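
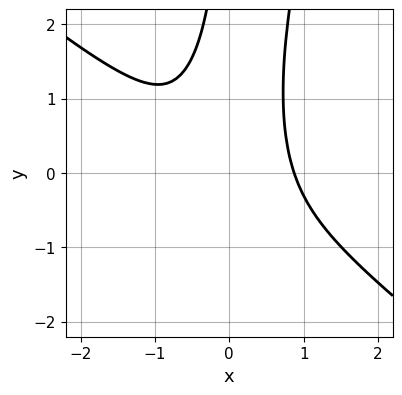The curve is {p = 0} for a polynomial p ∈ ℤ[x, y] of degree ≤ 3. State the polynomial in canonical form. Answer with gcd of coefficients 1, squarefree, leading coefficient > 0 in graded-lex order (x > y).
3*x^3 + 3*x^2*y - x*y^2 - 2

deg p = 3. No degree-2 curve has this shape.
From the axis intercepts and sections: it misses every integer gridline on the y-axis.
Matching integer coefficients to the picture gives p.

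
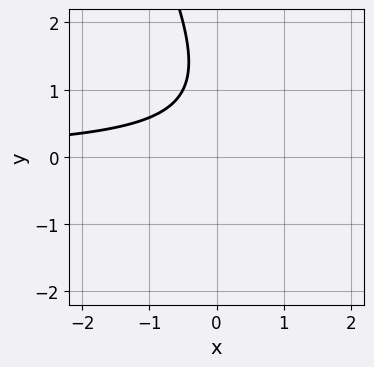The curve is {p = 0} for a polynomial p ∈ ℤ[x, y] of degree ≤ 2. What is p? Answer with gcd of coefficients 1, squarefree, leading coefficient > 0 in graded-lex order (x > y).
2*x*y + y^2 - 2*y + 2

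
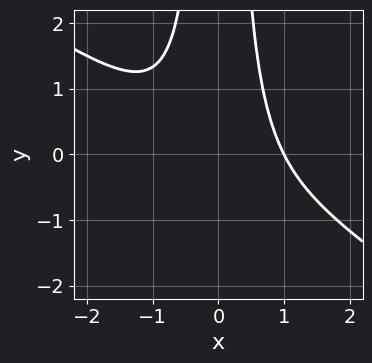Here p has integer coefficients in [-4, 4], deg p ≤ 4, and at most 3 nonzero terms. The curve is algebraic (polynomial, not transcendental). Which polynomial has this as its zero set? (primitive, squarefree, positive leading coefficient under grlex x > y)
(a) deg p = 3.
(b) Reading off the gridlines: one x-axis crossing is at x = 1; it misses every integer gridline on the y-axis.
(c) Together with the visible shape, these determine p as stated.

2*x^3 + 3*x^2*y - 2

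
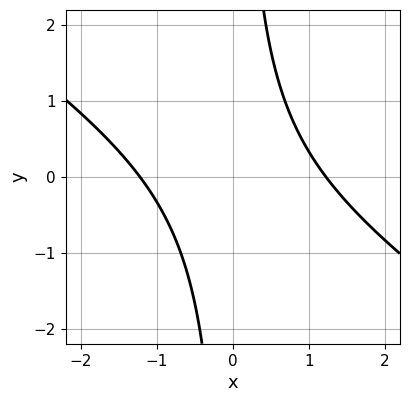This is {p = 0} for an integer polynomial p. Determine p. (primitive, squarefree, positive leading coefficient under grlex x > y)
First, the degree is 2 — the shape is more complex than any degree-1 curve.
Then, against the integer gridlines: it misses every integer gridline on the y-axis.
Finally, matching integer coefficients to the picture gives p.

2*x^2 + 3*x*y - 3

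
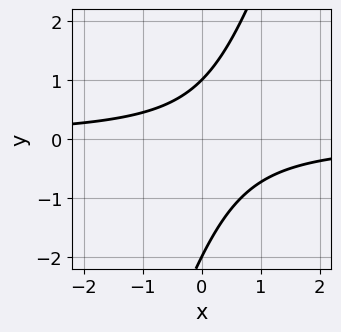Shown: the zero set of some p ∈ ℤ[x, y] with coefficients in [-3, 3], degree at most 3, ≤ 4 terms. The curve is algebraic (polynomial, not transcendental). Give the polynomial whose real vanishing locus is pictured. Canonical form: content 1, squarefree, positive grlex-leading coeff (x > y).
3*x*y - y^2 - y + 2

deg p = 2. No degree-1 curve has this shape.
From the visible intercepts: the y-axis gridline crossings are at y ∈ {-2, 1}; it misses every integer gridline on the x-axis.
Solving for integer coefficients yields p as stated.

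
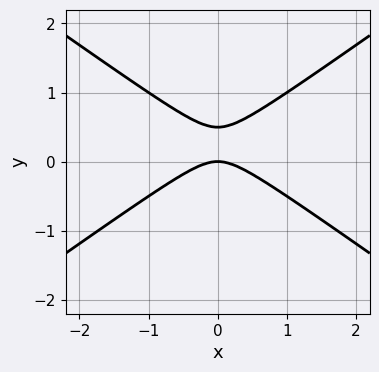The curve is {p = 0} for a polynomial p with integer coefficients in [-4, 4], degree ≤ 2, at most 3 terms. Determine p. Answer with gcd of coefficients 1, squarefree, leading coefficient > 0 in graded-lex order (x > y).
x^2 - 2*y^2 + y

(a) The degree is 2 — no degree-1 curve has this shape.
(b) Symmetries: the x ↦ −x reflection is a symmetry, so x appears only in even powers.
(c) Reading off the gridlines: it meets the x-axis at x = 0 (among the integer gridlines); it crosses the y-axis at the gridline y = 0.
(d) Fitting integer coefficients to these (and the overall shape) gives p.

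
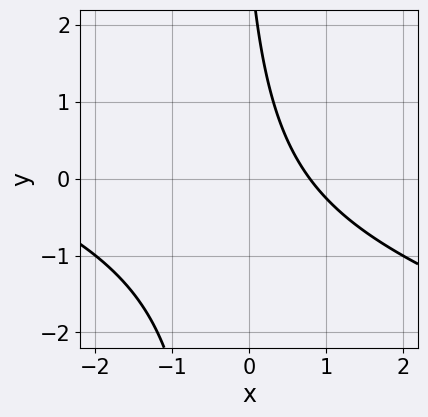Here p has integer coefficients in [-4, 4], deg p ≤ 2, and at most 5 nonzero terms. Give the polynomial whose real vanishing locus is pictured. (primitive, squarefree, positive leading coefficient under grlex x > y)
x^2 + 3*x*y + 3*x + y - 3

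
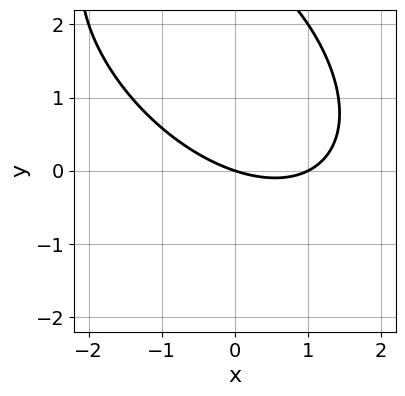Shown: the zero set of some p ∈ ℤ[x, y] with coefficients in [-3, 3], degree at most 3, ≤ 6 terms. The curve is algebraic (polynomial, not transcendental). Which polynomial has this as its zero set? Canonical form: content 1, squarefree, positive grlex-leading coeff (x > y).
First, the degree is 2 — no degree-1 curve has this shape.
Then, checking where it meets the axes: among the integer gridlines, it crosses the x-axis at x ∈ {0, 1}; one y-axis crossing is at y = 0.
Finally, fitting integer coefficients to these (and the overall shape) gives p.

x^2 + x*y + y^2 - x - 3*y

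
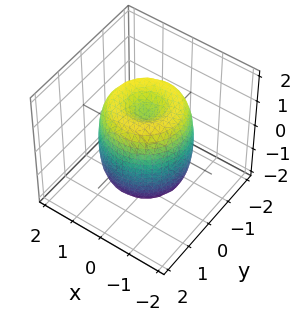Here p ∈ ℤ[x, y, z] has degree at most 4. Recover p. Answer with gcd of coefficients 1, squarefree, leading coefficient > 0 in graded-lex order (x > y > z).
2*x^4 + 4*x^2*y^2 + 2*y^4 - 3*x^2 - 3*y^2 + z^2 - 1

First, the degree is 4 — the shape is more complex than any degree-3 surface.
Then, symmetries: rotational symmetry about the z-axis ⇒ p depends on x, y only through x² + y².
Next, reading off the gridlines: among the integer gridlines, it crosses the z-axis at z ∈ {-1, 1}; a circular section at z = -1 has radius between 1 and 2.
Finally, together with the visible shape, these determine p as stated.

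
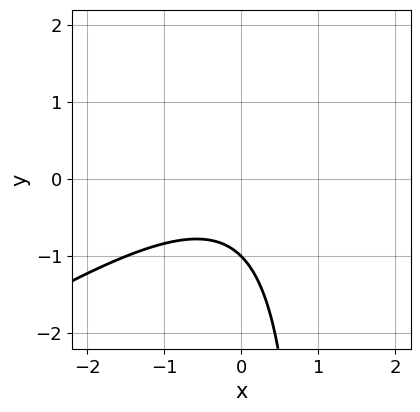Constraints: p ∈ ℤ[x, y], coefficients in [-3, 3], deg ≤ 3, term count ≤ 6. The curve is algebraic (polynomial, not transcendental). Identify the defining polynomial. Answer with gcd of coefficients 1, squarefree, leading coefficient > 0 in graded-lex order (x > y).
deg p = 2. No degree-1 curve has this shape.
Against the integer gridlines: it meets the y-axis at y = -1 (among the integer gridlines); it misses every integer gridline on the x-axis.
Solving for integer coefficients yields p as stated.

2*x^2 - 3*x*y + 3*y + 3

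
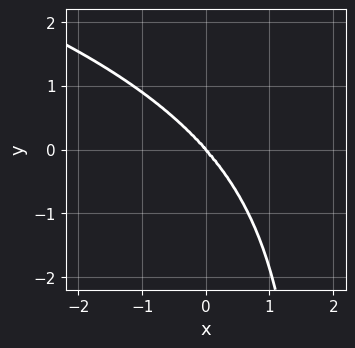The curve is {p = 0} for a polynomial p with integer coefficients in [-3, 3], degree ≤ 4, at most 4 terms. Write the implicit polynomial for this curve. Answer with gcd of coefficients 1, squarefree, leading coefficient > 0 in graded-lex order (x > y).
(a) deg p = 4.
(b) Checking where it meets the axes: it crosses the y-axis at the gridline y = 0; it meets the x-axis at x = 0 (among the integer gridlines).
(c) Fitting integer coefficients to these (and the overall shape) gives p.

x^2*y^2 - x*y^3 + 3*x^3 + 2*y^3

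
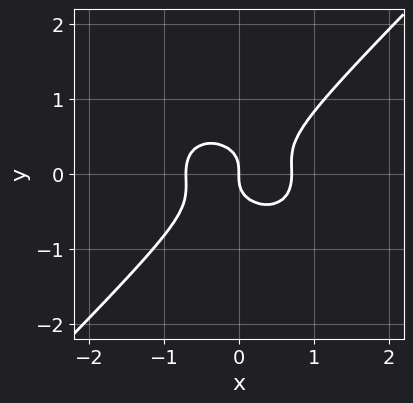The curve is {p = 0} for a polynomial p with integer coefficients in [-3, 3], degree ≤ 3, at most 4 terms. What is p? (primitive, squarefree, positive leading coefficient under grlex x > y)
2*x^3 + x*y^2 - 3*y^3 - x

(a) The degree is 3 — the shape is more complex than any degree-2 curve.
(b) Observable constraints: it meets the x-axis at x = 0 (among the integer gridlines); it crosses the y-axis at the gridline y = 0.
(c) Assembling these constraints gives the stated polynomial.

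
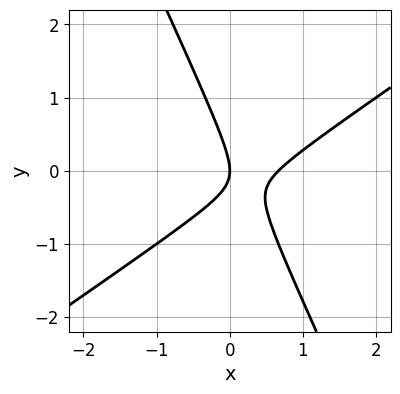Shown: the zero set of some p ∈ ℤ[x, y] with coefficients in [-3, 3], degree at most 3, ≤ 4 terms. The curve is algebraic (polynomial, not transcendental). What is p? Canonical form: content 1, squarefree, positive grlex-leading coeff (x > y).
3*x^2 - 3*x*y - 2*y^2 - 2*x

deg p = 2. No degree-1 curve has this shape.
Against the integer gridlines: it meets the x-axis at x = 0 (among the integer gridlines); it meets the y-axis at y = 0 (among the integer gridlines).
The integer polynomial consistent with all of this is the stated p.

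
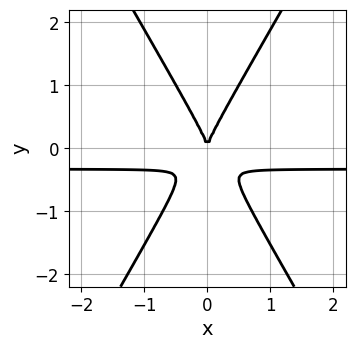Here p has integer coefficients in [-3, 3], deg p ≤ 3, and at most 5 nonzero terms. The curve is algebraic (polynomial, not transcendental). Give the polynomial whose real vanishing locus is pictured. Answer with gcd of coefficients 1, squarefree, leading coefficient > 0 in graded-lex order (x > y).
3*x^2*y - y^3 + x^2

deg p = 3. A generic line meets the curve in up to 3 points.
Symmetries: mirror symmetry x ↦ −x ⇒ only even powers of x.
Against the integer gridlines: it crosses the x-axis at the gridline x = 0; it meets the y-axis at y = 0 (among the integer gridlines).
These observations pin down the coefficients.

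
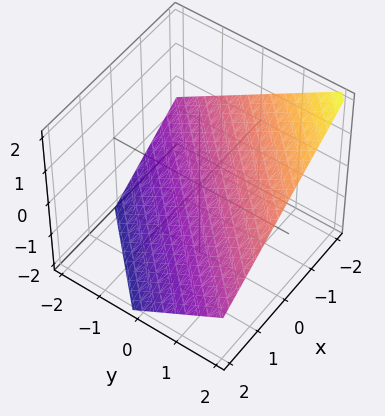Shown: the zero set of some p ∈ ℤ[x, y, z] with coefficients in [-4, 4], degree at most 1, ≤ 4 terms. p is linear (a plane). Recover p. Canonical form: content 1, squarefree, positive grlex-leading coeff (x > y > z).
2*x - 2*y + 3*z + 2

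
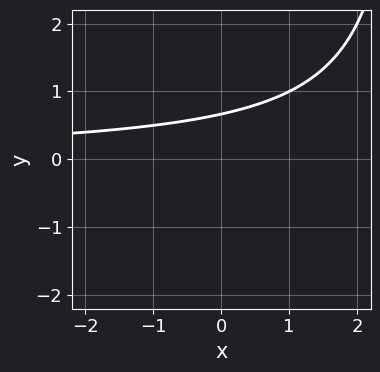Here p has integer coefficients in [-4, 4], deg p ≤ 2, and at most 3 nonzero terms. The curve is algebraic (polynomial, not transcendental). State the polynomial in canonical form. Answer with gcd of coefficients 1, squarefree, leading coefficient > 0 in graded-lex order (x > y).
x*y - 3*y + 2

(a) deg p = 2. A generic line meets the curve in up to 2 points.
(b) Against the integer gridlines: it misses every integer gridline on the x-axis.
(c) The integer polynomial consistent with all of this is the stated p.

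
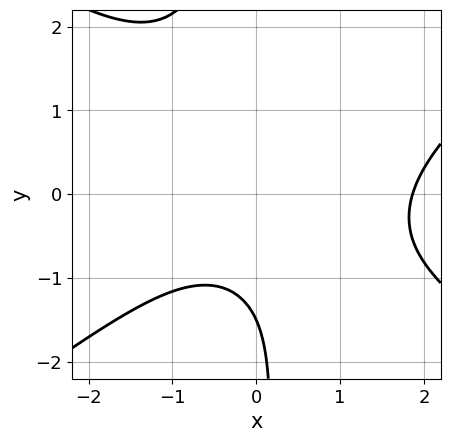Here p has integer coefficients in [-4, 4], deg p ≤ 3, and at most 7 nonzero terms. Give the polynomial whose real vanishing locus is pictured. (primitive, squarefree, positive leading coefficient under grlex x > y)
First, deg p = 3. No degree-2 curve has this shape.
Finally, matching integer coefficients to the picture gives p.

x^3 - 2*x*y^2 - x^2 - 2*y - 3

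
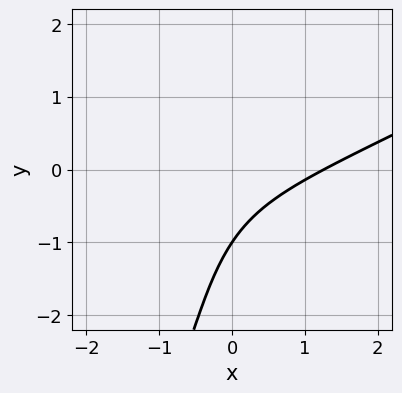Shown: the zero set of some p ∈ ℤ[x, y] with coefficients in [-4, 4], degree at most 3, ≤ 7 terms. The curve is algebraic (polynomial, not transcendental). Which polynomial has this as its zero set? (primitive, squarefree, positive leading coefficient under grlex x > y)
(a) The degree is 3 — the shape is more complex than any degree-2 curve.
(b) From the visible intercepts: it meets the y-axis at y = -1 (among the integer gridlines).
(c) Matching integer coefficients to the picture gives p.

x^3 - 2*x^2*y - 3*x*y - 2*y - 2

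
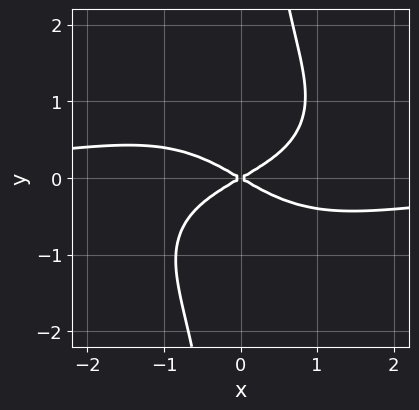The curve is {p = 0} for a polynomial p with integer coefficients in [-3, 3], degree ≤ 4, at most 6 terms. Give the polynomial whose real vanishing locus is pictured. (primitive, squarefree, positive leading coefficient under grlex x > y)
(a) Degree: the shape is more complex than any degree-3 curve, so deg p = 4.
(b) Observable constraints: it meets the x-axis at x = 0 (among the integer gridlines); it meets the y-axis at y = 0 (among the integer gridlines).
(c) These observations pin down the coefficients.

x^3*y + 2*x*y^3 + x^2 - 3*y^2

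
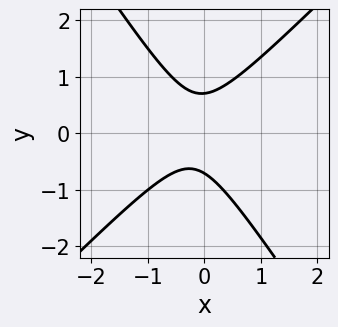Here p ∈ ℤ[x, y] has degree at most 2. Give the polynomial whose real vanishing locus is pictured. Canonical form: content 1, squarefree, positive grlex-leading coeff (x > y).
3*x^2 - x*y - 2*y^2 + x + 1

1. Degree: the shape is more complex than any degree-1 curve, so deg p = 2.
2. From the visible intercepts: no x-intercept at any integer in the box.
3. Matching integer coefficients to the picture gives p.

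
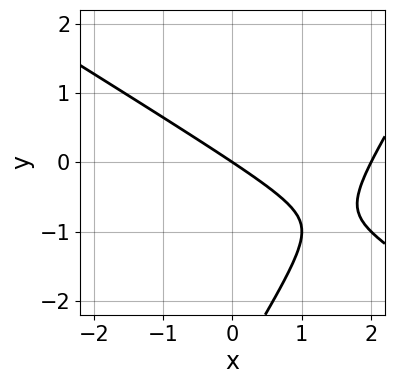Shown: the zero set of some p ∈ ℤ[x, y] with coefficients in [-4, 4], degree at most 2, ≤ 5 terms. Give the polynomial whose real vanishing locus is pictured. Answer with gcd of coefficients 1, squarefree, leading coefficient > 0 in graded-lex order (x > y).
x^2 + x*y - y^2 - 2*x - 3*y

(a) The degree is 2 — a generic line meets the curve in up to 2 points.
(b) Checking where it meets the axes: among the integer gridlines, it crosses the x-axis at x ∈ {0, 2}; one y-axis crossing is at y = 0.
(c) The integer polynomial consistent with all of this is the stated p.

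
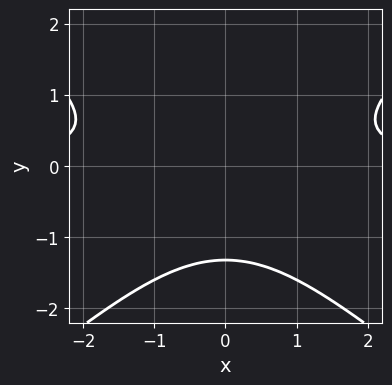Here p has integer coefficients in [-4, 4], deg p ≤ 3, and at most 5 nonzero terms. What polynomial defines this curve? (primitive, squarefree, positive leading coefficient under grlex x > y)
First, degree: the shape is more complex than any degree-2 curve, so deg p = 3.
Next, symmetries: mirror symmetry x ↦ −x ⇒ only even powers of x.
Then, against the integer gridlines: it misses every integer gridline on the x-axis.
Finally, together with the visible shape, these determine p as stated.

2*x^2*y - 3*y^3 - 3*y^2 - y - 3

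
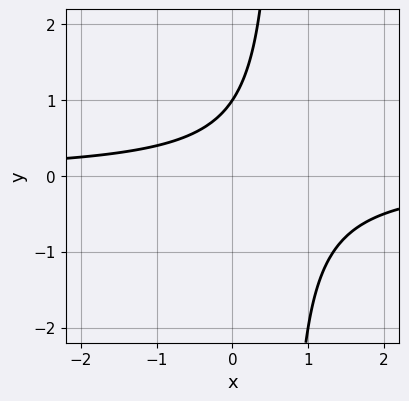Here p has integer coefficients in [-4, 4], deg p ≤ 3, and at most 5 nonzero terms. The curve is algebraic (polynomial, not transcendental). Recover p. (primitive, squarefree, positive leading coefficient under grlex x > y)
3*x*y - 2*y + 2

(a) deg p = 2. The shape is more complex than any degree-1 curve.
(b) Observable constraints: it crosses the y-axis at the gridline y = 1; the curve avoids every integer x-axis point in the box.
(c) The integer polynomial consistent with all of this is the stated p.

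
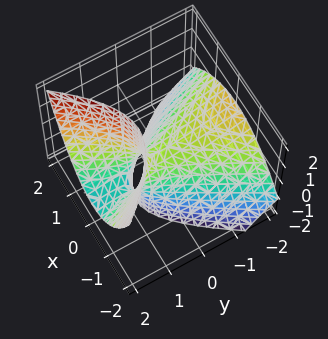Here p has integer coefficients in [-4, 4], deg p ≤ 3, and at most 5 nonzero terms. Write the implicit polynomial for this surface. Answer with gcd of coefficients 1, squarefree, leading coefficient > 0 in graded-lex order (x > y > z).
3*x^2 - y^2 - 3*y*z + 2*z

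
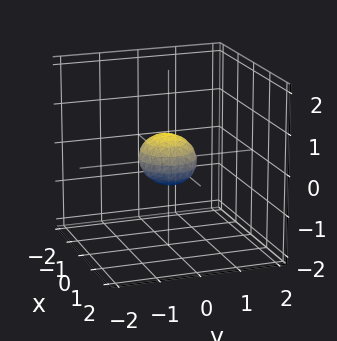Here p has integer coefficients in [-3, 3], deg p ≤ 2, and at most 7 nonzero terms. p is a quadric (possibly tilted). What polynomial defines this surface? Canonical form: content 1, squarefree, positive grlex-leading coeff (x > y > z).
The degree is 2 — no degree-1 surface has this shape.
The integer polynomial consistent with all of this is the stated p.

2*x^2 + x*z + 2*y^2 + 3*z^2 - 1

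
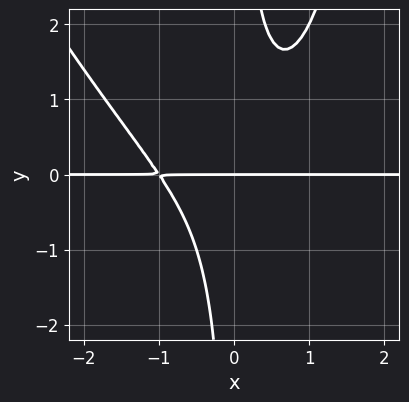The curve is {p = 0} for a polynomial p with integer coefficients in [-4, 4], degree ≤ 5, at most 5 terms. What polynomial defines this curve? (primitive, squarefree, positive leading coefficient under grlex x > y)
2*x^3*y + x^2*y^2 - 3*x*y^2 + 2*y

1. deg p = 4. A generic line meets the curve in up to 4 points.
2. From the axis intercepts and sections: it meets the y-axis at y = 0 (among the integer gridlines); the visible x-axis segment lies entirely on the curve.
3. These observations pin down the coefficients.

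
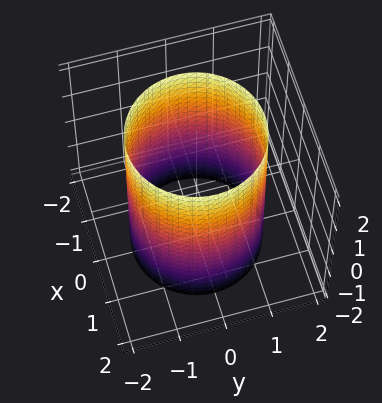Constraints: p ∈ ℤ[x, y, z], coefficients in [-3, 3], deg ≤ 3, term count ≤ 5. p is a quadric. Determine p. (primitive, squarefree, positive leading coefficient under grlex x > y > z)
x^2 + y^2 - 2

(a) deg p = 2.
(b) Symmetries: the z-axis is an axis of rotation, so x and y enter only as x² + y²; mirror symmetry z ↦ −z ⇒ only even powers of z.
(c) Checking where it meets the axes: it misses every integer gridline on the z-axis; a circular section at z = 1 has radius between 1 and 2.
(d) Putting this together gives p.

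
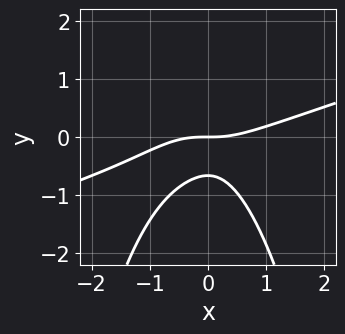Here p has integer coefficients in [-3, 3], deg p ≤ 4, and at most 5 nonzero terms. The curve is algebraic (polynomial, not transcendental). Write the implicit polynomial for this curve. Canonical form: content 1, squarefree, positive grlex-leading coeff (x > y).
x^3 - 3*x^2*y - 3*y^2 - 2*y

deg p = 3. The shape is more complex than any degree-2 curve.
Against the integer gridlines: it meets the x-axis at x = 0 (among the integer gridlines); one y-axis crossing is at y = 0.
Matching integer coefficients to the picture gives p.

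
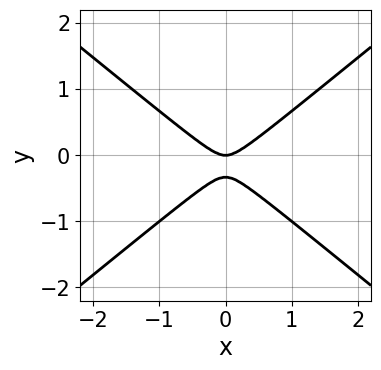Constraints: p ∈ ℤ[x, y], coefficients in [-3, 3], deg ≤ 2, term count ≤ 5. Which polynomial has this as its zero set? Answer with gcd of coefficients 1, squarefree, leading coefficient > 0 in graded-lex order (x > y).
2*x^2 - 3*y^2 - y

1. Degree: a generic line meets the curve in up to 2 points, so deg p = 2.
2. Symmetries: it's symmetric under x → −x, forcing even powers of x.
3. Reading off the gridlines: it meets the x-axis at x = 0 (among the integer gridlines); it crosses the y-axis at the gridline y = 0.
4. Fitting integer coefficients to these (and the overall shape) gives p.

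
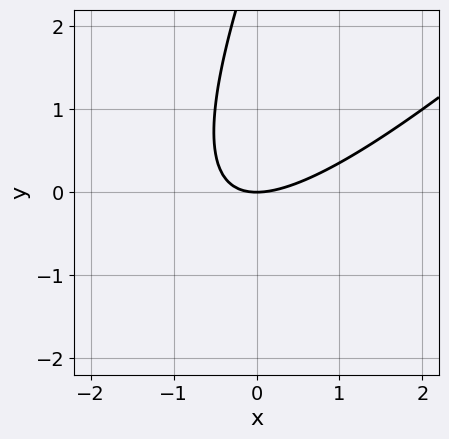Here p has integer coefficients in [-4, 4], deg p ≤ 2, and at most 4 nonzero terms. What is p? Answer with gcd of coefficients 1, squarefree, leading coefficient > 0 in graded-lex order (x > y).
Degree: a generic line meets the curve in up to 2 points, so deg p = 2.
Observable constraints: it crosses the y-axis at the gridline y = 0; it crosses the x-axis at the gridline x = 0.
The integer polynomial consistent with all of this is the stated p.

2*x^2 - 3*x*y + y^2 - 3*y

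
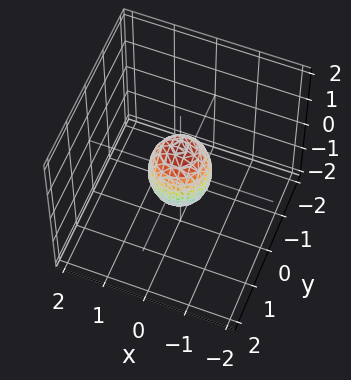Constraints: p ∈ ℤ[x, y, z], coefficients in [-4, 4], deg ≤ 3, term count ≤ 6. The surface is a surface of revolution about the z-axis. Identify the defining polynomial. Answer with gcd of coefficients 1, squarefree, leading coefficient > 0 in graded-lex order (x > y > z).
(a) Degree: a generic line meets the surface in up to 2 points, so deg p = 2.
(b) Symmetry: every cross-section ⟂ z is a circle, so x, y appear only via x² + y².
(c) Observable constraints: the z-axis gridline crossings are at z ∈ {-1, 1}; a circular section at z = 0 has radius between 0 and 1.
(d) These observations pin down the coefficients.

2*x^2 + 2*y^2 + z^2 - 1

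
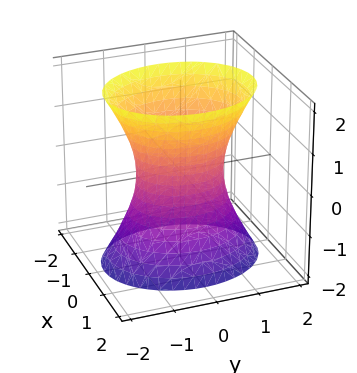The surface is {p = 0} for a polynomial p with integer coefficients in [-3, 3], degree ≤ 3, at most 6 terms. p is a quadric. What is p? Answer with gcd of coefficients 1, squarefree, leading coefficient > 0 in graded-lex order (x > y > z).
3*x^2 + 2*y^2 - z^2 - 2

deg p = 2.
Symmetries: the y ↦ −y reflection is a symmetry, so y appears only in even powers; mirror symmetry x ↦ −x ⇒ only even powers of x; the z ↦ −z reflection is a symmetry, so z appears only in even powers.
Checking where it meets the axes: among the integer gridlines, it crosses the y-axis at y ∈ {-1, 1}; it misses every integer gridline on the z-axis.
Fitting integer coefficients to these (and the overall shape) gives p.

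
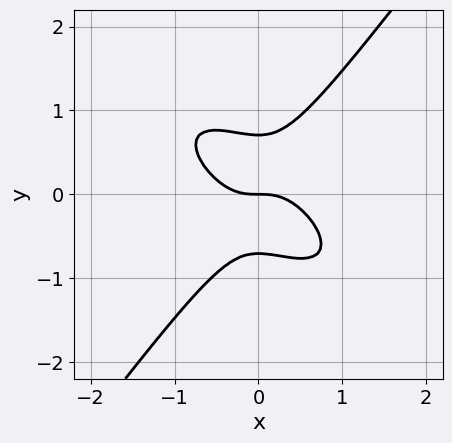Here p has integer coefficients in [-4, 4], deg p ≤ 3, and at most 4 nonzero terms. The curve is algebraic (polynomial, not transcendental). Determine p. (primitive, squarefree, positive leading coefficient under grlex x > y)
2*x^3 + 2*x^2*y - 2*y^3 + y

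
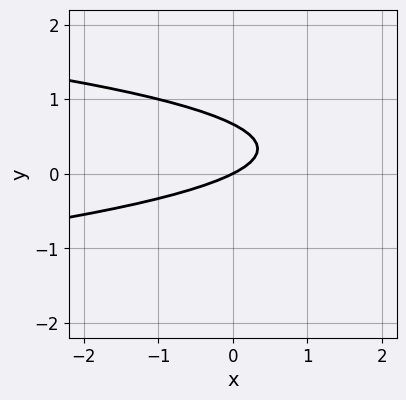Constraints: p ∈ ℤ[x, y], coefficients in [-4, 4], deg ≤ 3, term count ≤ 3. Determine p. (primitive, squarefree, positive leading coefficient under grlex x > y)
3*y^2 + x - 2*y

(a) Degree: no degree-1 curve has this shape, so deg p = 2.
(b) Reading off the gridlines: one x-axis crossing is at x = 0; it crosses the y-axis at the gridline y = 0.
(c) Fitting integer coefficients to these (and the overall shape) gives p.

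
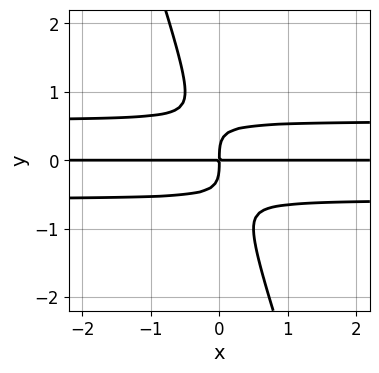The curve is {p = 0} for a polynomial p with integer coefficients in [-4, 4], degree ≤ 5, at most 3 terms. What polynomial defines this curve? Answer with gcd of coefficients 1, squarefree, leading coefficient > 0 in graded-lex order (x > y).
3*x*y^3 + y^4 - x*y

First, degree: a generic line meets the curve in up to 4 points, so deg p = 4.
Then, checking where it meets the axes: the visible x-axis segment lies entirely on the curve.
Finally, matching integer coefficients to the picture gives p.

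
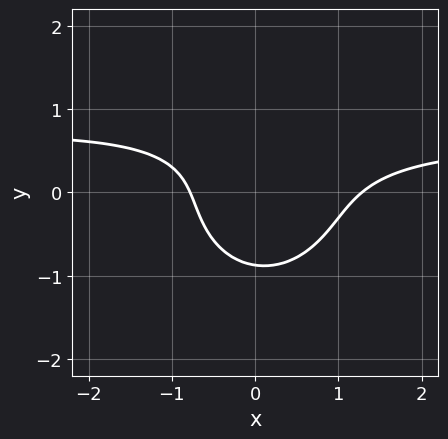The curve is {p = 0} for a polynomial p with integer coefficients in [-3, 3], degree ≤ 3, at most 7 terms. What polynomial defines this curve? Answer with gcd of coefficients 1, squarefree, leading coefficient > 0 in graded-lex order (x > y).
3*x^2*y + 3*y^3 - 2*x^2 + x + 2

deg p = 3. The shape is more complex than any degree-2 curve.
The integer polynomial consistent with all of this is the stated p.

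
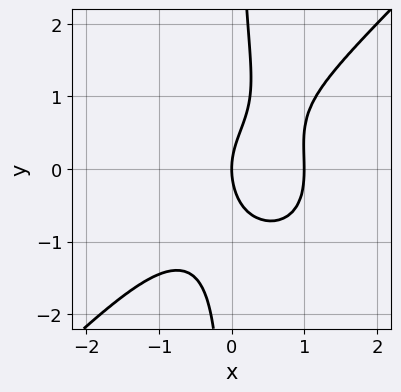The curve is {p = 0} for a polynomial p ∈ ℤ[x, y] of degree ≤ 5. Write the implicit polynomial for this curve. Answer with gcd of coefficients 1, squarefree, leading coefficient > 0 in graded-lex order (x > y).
2*x^4 - 2*x*y^3 + y^2 - 2*x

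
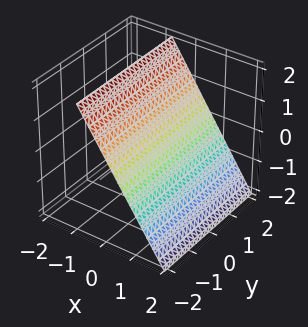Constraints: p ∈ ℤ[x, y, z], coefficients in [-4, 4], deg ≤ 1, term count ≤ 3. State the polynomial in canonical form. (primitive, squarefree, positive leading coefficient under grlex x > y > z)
3*x + 2*z - 2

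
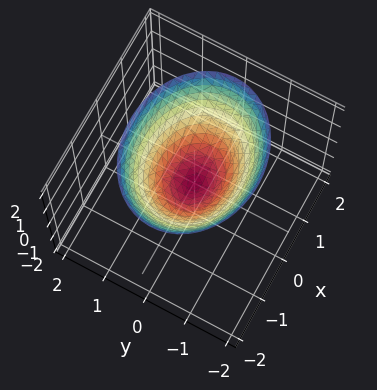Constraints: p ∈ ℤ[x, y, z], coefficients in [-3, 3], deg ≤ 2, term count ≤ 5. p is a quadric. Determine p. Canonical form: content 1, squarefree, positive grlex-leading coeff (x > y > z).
2*x^2 + 3*y^2 - 3*z

(a) Degree: a paraboloid; a quadric, so deg p = 2.
(b) Symmetries: the x ↦ −x reflection is a symmetry, so x appears only in even powers; the y ↦ −y reflection is a symmetry, so y appears only in even powers.
(c) From the axis intercepts and sections: one x-axis crossing is at x = 0; it crosses the z-axis at the gridline z = 0; one y-axis crossing is at y = 0.
(d) Fitting integer coefficients to these (and the overall shape) gives p.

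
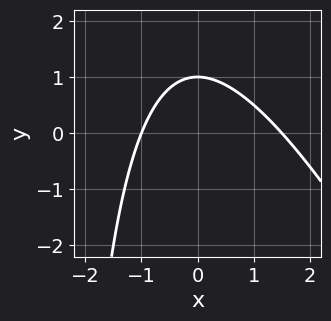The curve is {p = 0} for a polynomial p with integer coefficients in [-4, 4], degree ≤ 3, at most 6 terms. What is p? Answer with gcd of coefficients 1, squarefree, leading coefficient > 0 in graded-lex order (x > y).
2*x^2 + x*y - x + 3*y - 3

1. deg p = 2. A generic line meets the curve in up to 2 points.
2. Observable constraints: it meets the y-axis at y = 1 (among the integer gridlines); one x-axis crossing is at x = -1.
3. Matching integer coefficients to the picture gives p.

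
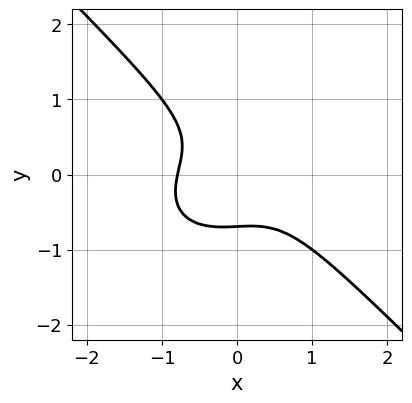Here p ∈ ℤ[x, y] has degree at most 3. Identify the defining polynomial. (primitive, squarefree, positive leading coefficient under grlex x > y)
2*x^3 + x*y^2 + 3*y^3 + x*y + 1

1. The degree is 3 — a generic line meets the curve in up to 3 points.
2. The integer polynomial consistent with all of this is the stated p.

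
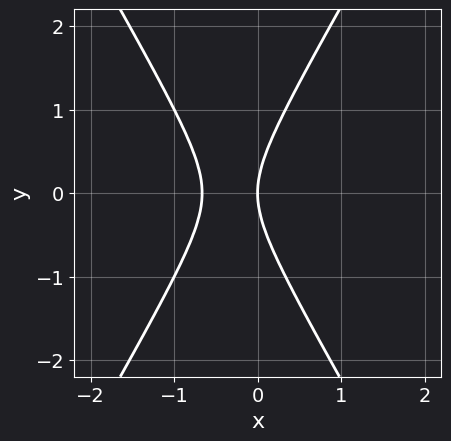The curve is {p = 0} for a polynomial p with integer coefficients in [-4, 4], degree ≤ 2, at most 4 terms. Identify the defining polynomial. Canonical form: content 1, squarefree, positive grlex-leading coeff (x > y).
3*x^2 - y^2 + 2*x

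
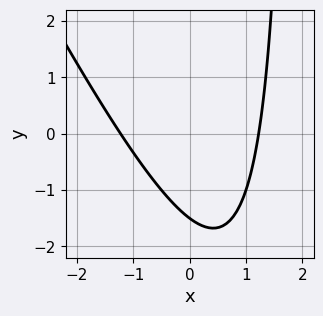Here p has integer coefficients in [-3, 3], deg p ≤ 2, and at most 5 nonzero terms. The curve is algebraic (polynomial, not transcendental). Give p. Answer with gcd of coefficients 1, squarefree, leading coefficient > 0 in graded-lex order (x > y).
First, degree: a generic line meets the curve in up to 2 points, so deg p = 2.
Finally, the integer polynomial consistent with all of this is the stated p.

2*x^2 + x*y - 2*y - 3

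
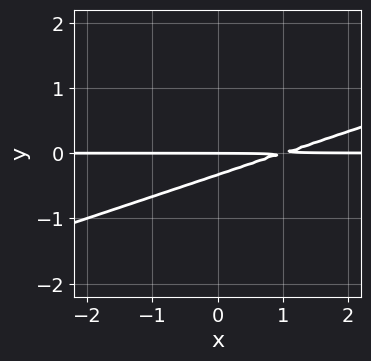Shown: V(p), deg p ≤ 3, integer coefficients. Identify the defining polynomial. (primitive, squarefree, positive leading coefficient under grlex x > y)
1. The degree is 2 — a generic line meets the curve in up to 2 points.
2. Against the integer gridlines: every point of the x-axis in the box is on the curve; it meets the y-axis at y = 0 (among the integer gridlines).
3. Putting this together gives p.

x*y - 3*y^2 - y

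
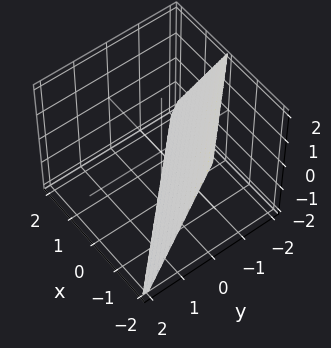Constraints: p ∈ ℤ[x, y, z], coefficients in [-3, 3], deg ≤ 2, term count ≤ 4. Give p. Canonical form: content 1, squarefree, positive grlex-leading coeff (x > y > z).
1. Degree: every cross-section is a straight line — this is a plane, so deg p = 1.
2. From the axis intercepts and sections: one z-axis crossing is at z = -2; it meets the x-axis at x = -1 (among the integer gridlines); one y-axis crossing is at y = -1.
3. Assembling these constraints gives the stated polynomial.

2*x + 2*y + z + 2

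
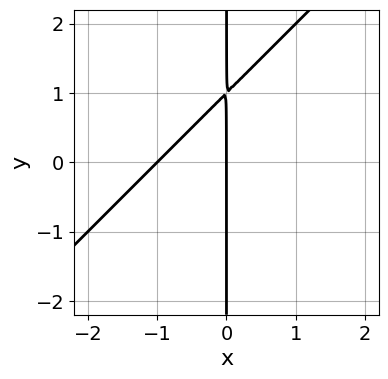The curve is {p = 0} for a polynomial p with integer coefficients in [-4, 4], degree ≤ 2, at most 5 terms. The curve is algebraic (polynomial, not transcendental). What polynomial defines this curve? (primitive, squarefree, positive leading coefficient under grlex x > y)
x^2 - x*y + x

(a) The degree is 2 — a generic line meets the curve in up to 2 points.
(b) Reading off the gridlines: the visible y-axis segment lies entirely on the curve; the x-axis gridline crossings are at x ∈ {-1, 0}.
(c) Assembling these constraints gives the stated polynomial.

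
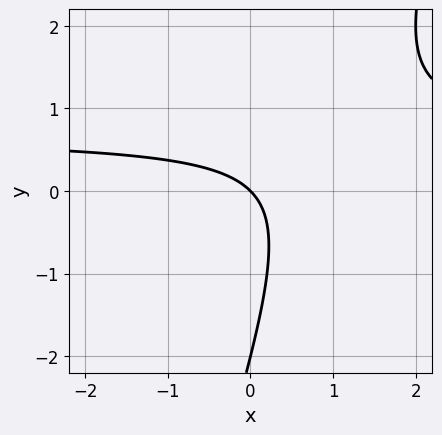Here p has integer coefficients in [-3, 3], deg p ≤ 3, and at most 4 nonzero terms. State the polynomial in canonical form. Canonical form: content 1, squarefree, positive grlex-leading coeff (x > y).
First, the degree is 2 — a generic line meets the curve in up to 2 points.
Then, checking where it meets the axes: among the integer gridlines, it crosses the y-axis at y ∈ {-2, 0}; one x-axis crossing is at x = 0.
Finally, the integer polynomial consistent with all of this is the stated p.

3*x*y - y^2 - 2*x - 2*y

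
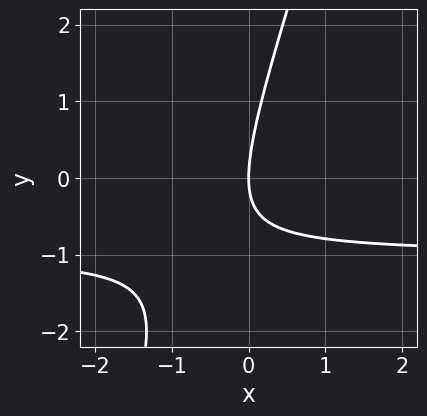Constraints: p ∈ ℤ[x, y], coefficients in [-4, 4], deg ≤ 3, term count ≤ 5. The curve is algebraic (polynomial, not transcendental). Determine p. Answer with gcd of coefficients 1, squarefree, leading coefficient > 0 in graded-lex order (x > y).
3*x*y - y^2 + 3*x

First, degree: no degree-1 curve has this shape, so deg p = 2.
Next, from the visible intercepts: one x-axis crossing is at x = 0; it crosses the y-axis at the gridline y = 0.
Finally, putting this together gives p.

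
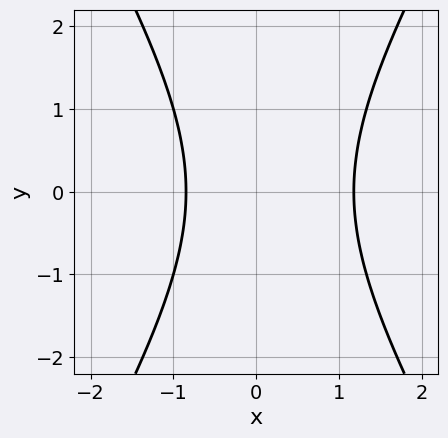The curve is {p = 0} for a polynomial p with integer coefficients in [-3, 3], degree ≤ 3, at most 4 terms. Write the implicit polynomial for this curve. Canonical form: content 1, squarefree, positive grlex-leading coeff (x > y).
1. The degree is 2 — the shape is more complex than any degree-1 curve.
2. Symmetries: it's symmetric under y → −y, forcing even powers of y.
3. Observable constraints: it misses every integer gridline on the y-axis.
4. Assembling these constraints gives the stated polynomial.

3*x^2 - y^2 - x - 3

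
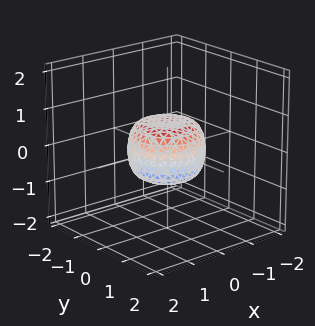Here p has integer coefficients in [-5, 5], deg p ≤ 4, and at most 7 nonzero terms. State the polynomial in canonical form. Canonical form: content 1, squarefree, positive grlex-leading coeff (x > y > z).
2*x^4 + 4*x^2*y^2 + 2*y^4 - x^2 - y^2 + 2*z^2 - 1

1. deg p = 4.
2. Symmetry: every cross-section ⟂ z is a circle, so x, y appear only via x² + y².
3. Reading off the gridlines: the y-axis gridline crossings are at y ∈ {-1, 1}; among the integer gridlines, it crosses the x-axis at x ∈ {-1, 1}.
4. These observations pin down the coefficients.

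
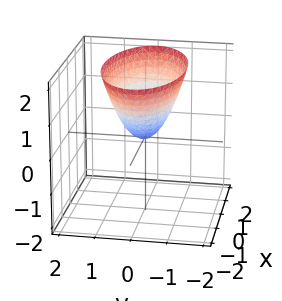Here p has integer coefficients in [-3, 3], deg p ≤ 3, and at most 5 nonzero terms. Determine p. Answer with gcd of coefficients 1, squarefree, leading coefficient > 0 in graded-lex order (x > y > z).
deg p = 2. A paraboloid; a quadric.
Symmetries: it's symmetric under x → −x, forcing even powers of x; mirror symmetry y ↦ −y ⇒ only even powers of y.
Against the integer gridlines: it crosses the x-axis at the gridline x = 0; it crosses the y-axis at the gridline y = 0.
The integer polynomial consistent with all of this is the stated p.

x^2 + 3*y^2 - 2*z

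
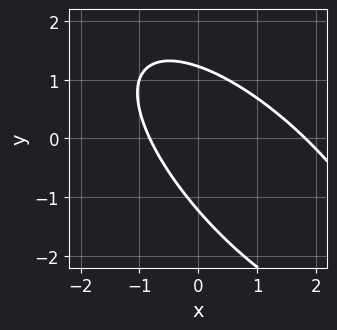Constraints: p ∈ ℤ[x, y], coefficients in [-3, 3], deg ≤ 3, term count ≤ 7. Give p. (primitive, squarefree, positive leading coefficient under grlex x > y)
2*x^2 + 3*x*y + 2*y^2 - 2*x - 3

Degree: the shape is more complex than any degree-1 curve, so deg p = 2.
Matching integer coefficients to the picture gives p.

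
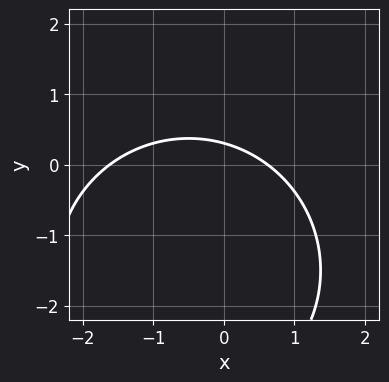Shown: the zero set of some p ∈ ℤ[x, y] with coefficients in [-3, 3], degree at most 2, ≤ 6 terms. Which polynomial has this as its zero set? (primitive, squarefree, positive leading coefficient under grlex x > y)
(a) Degree: no degree-1 curve has this shape, so deg p = 2.
(b) Solving for integer coefficients yields p as stated.

x^2 + y^2 + x + 3*y - 1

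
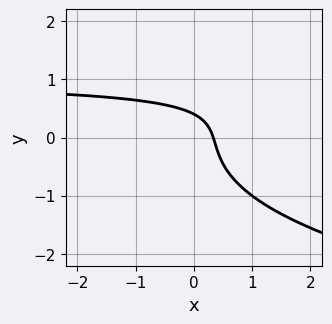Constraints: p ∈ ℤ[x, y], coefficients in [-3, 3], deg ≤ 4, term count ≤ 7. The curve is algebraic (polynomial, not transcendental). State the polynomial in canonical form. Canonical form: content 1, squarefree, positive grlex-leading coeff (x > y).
3*y^3 - 3*x*y + 3*x + 2*y - 1

(a) The degree is 3 — the shape is more complex than any degree-2 curve.
(b) Matching integer coefficients to the picture gives p.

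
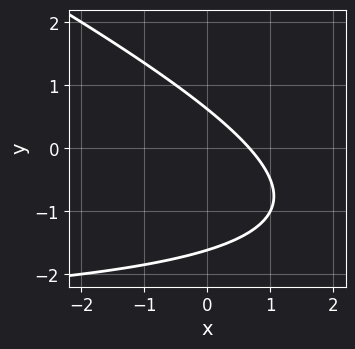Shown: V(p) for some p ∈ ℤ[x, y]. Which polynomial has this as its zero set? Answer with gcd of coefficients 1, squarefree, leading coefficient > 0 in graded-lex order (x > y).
Degree: no degree-1 curve has this shape, so deg p = 2.
Matching integer coefficients to the picture gives p.

x*y + 2*y^2 + 3*x + 2*y - 2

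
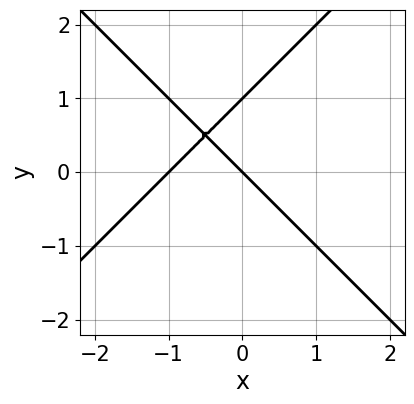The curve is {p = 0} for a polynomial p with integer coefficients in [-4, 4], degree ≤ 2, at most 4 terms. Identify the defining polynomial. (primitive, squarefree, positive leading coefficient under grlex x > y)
x^2 - y^2 + x + y

1. The degree is 2 — the shape is more complex than any degree-1 curve.
2. Reading off the gridlines: the y-axis gridline crossings are at y ∈ {0, 1}; among the integer gridlines, it crosses the x-axis at x ∈ {-1, 0}.
3. Assembling these constraints gives the stated polynomial.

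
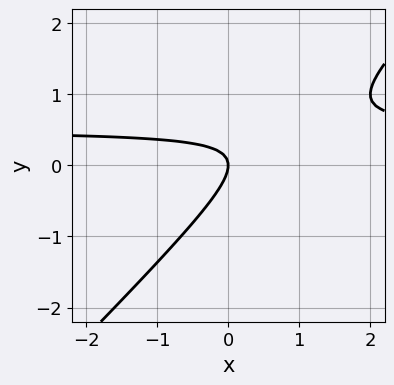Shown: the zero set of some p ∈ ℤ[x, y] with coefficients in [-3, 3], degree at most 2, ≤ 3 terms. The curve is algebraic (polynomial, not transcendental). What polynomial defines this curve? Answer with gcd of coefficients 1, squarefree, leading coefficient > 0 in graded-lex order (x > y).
2*x*y - 2*y^2 - x

(a) deg p = 2. The shape is more complex than any degree-1 curve.
(b) Observable constraints: it crosses the y-axis at the gridline y = 0; one x-axis crossing is at x = 0.
(c) Solving for integer coefficients yields p as stated.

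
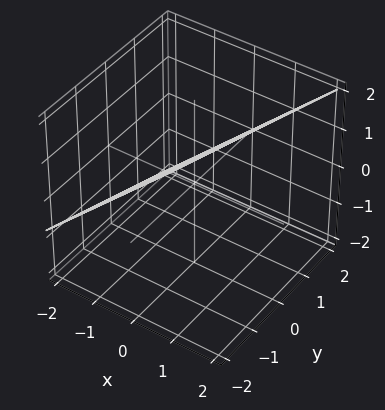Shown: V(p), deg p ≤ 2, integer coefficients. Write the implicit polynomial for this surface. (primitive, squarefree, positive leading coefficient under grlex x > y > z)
(a) The degree is 1 — the surface is flat (a plane).
(b) Observable constraints: it meets the y-axis at y = 2 (among the integer gridlines).
(c) Putting this together gives p.

3*x - y - 3*z + 2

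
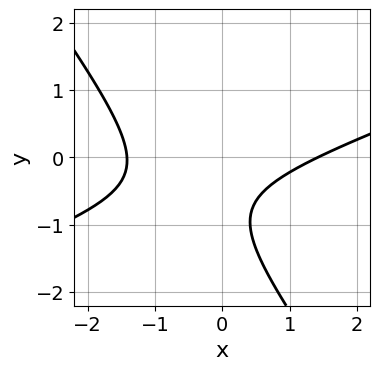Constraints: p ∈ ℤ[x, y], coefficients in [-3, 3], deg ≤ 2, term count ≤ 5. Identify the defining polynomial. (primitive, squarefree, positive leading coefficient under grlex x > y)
(a) deg p = 2.
(b) From the axis intercepts and sections: no y-intercept at any integer in the box.
(c) Fitting integer coefficients to these (and the overall shape) gives p.

x^2 - 2*x*y - 2*y^2 - 3*y - 2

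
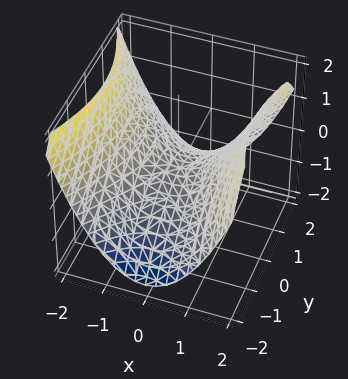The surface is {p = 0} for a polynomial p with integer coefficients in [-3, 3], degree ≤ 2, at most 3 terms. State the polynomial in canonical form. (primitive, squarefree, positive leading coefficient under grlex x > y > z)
(a) The degree is 2 — a hyperbolic paraboloid; a quadric.
(b) Symmetries: it's symmetric under x → −x, forcing even powers of x; it's symmetric under y → −y, forcing even powers of y.
(c) Reading off the gridlines: one x-axis crossing is at x = 0; one y-axis crossing is at y = 0; it meets the z-axis at z = 0 (among the integer gridlines).
(d) Solving for integer coefficients yields p as stated.

2*x^2 - y^2 - 3*z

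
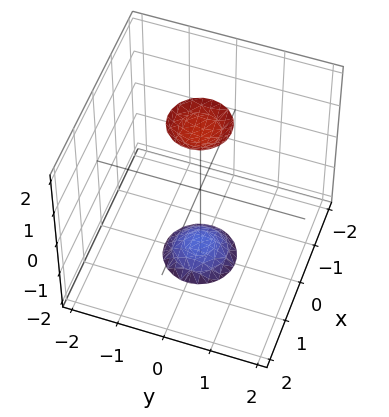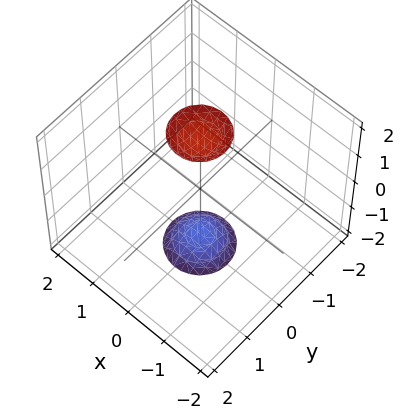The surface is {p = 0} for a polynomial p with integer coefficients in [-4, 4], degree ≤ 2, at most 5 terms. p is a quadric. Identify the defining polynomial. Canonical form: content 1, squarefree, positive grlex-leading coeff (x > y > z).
3*x^2 + 3*y^2 - z^2 + 3

First, there are 2 components. They look like related sheets of one shape, so recover p as a whole.
Next, deg p = 2. Two separate bowl-shaped sheets opening away from each other; a quadric.
Then, symmetries: the z ↦ −z reflection is a symmetry, so z appears only in even powers; the surface is invariant under rotation about z: p = q(x² + y², z).
Then, reading off the gridlines: a circular section at z = 2 has radius between 0 and 1; no y-intercept at any integer in the box; it misses every integer gridline on the x-axis.
Finally, putting this together gives p.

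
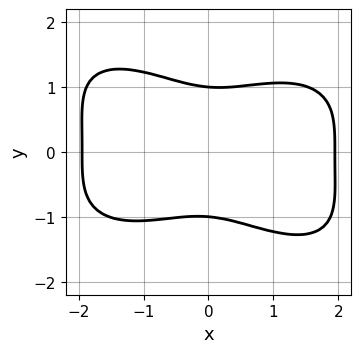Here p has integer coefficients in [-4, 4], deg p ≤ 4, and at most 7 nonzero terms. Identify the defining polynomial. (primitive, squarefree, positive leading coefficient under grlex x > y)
x^4 + x*y^3 + 3*y^4 - 3*x^2 - 3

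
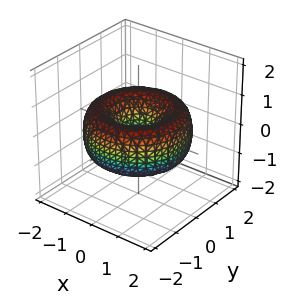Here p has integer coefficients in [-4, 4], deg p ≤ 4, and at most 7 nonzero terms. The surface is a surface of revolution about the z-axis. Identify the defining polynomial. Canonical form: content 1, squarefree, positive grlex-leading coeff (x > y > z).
First, the degree is 4 — no degree-3 surface has this shape.
Next, symmetry: every cross-section ⟂ z is a circle, so x, y appear only via x² + y².
Next, from the axis intercepts and sections: the surface avoids every integer z-axis point in the box; a circular section at z = 0 has radius between 0 and 1.
Finally, solving for integer coefficients yields p as stated.

x^4 + 2*x^2*y^2 + y^4 - 3*x^2 - 3*y^2 + 2*z^2 + 1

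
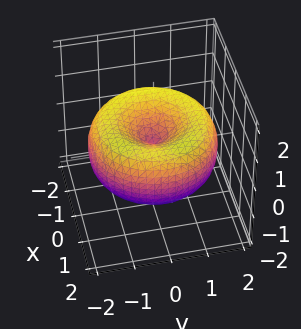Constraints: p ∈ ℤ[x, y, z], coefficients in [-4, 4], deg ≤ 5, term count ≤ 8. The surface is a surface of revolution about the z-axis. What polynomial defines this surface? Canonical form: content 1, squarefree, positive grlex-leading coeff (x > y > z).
x^4 + 2*x^2*y^2 + y^4 - 3*x^2 - 3*y^2 + 3*z^2

1. Degree: a generic line meets the surface in up to 4 points, so deg p = 4.
2. Symmetries: every cross-section ⟂ z is a circle, so x, y appear only via x² + y².
3. From the axis intercepts and sections: one z-axis crossing is at z = 0; a circular section at z = 0 has radius between 1 and 2.
4. Matching integer coefficients to the picture gives p.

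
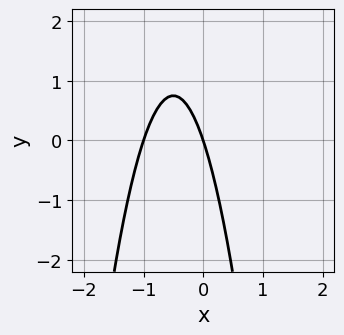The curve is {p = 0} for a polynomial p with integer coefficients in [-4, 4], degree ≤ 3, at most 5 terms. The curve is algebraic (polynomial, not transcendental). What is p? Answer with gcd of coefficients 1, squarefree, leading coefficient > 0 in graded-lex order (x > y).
3*x^2 + 3*x + y

The degree is 2 — a generic line meets the curve in up to 2 points.
Observable constraints: it crosses the y-axis at the gridline y = 0; the x-axis gridline crossings are at x ∈ {-1, 0}.
Assembling these constraints gives the stated polynomial.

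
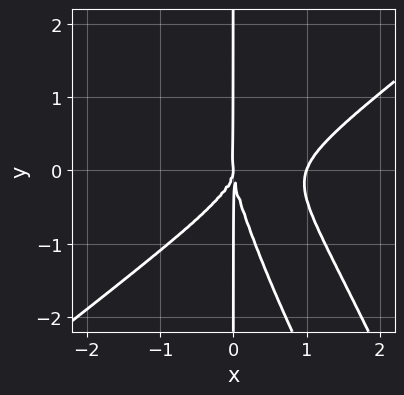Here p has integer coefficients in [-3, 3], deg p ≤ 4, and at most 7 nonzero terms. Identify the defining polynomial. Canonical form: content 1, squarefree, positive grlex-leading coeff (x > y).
3*x^4 - x^3*y - 3*x^2*y^2 - x*y^3 - 3*x^3

deg p = 4. The shape is more complex than any degree-3 curve.
From the visible intercepts: the x-axis gridline crossings are at x ∈ {0, 1}; the visible y-axis segment lies entirely on the curve.
Together with the visible shape, these determine p as stated.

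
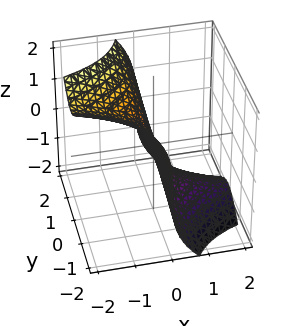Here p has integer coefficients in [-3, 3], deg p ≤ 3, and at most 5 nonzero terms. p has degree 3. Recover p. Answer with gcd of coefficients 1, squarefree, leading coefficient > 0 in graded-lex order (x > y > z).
3*x*y^2 + z^3 + x*y + 2*x

First, the degree is 3 — no degree-2 surface has this shape.
Next, from the axis intercepts and sections: it meets the z-axis at z = 0 (among the integer gridlines); one x-axis crossing is at x = 0; the visible y-axis segment lies entirely on the surface.
Finally, together with the visible shape, these determine p as stated.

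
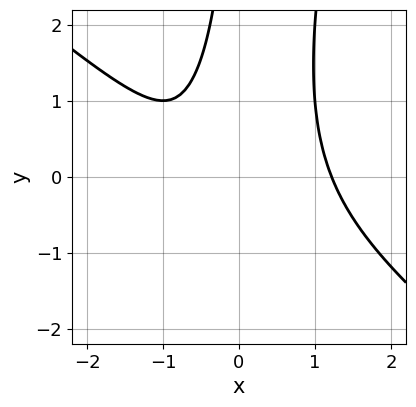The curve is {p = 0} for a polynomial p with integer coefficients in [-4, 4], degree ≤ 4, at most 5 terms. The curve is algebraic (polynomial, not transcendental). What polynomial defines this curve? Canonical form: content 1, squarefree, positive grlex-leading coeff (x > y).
(a) Degree: the shape is more complex than any degree-2 curve, so deg p = 3.
(b) Checking where it meets the axes: it misses every integer gridline on the y-axis.
(c) Together with the visible shape, these determine p as stated.

3*x^3 + 3*x^2*y - x*y^2 - 2*x - 3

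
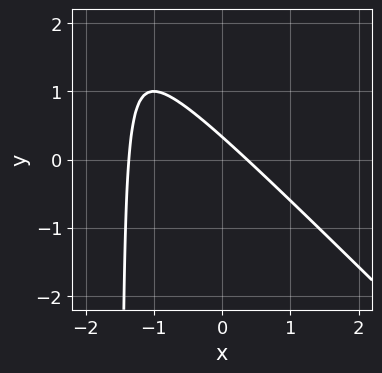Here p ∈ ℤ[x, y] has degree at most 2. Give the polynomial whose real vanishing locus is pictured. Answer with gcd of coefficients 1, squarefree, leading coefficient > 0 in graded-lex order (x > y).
First, degree: no degree-1 curve has this shape, so deg p = 2.
Finally, the integer polynomial consistent with all of this is the stated p.

2*x^2 + 2*x*y + 2*x + 3*y - 1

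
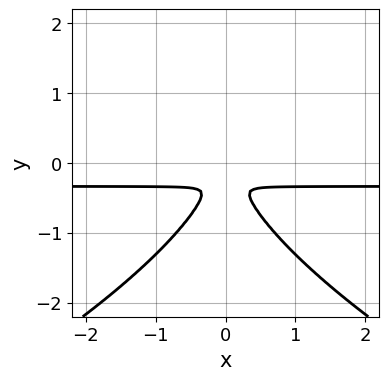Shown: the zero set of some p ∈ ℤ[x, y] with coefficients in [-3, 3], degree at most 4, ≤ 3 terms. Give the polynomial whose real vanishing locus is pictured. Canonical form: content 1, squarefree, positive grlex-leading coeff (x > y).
1. The degree is 4 — no degree-3 curve has this shape.
2. Symmetries: it's symmetric under x → −x, forcing even powers of x.
3. Matching integer coefficients to the picture gives p.

y^4 + 3*x^2*y + x^2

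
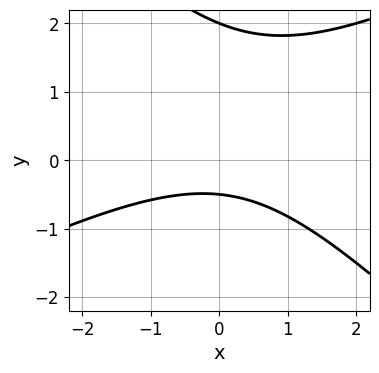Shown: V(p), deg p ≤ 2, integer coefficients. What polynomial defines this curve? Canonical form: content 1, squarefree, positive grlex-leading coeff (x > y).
x^2 - x*y - 2*y^2 + 3*y + 2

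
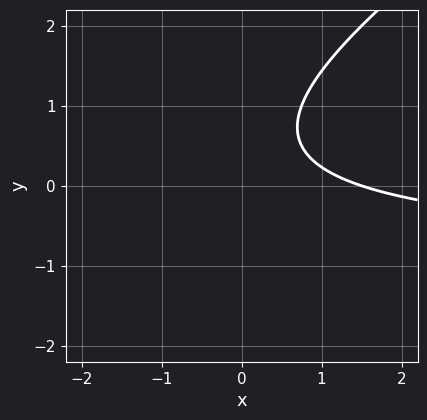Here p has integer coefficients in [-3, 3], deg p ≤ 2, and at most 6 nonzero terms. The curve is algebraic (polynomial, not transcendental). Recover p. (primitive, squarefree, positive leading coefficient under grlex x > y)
The degree is 2 — no degree-1 curve has this shape.
Reading off the gridlines: it misses every integer gridline on the y-axis.
These observations pin down the coefficients.

2*x*y - 3*y^2 + 2*x + 3*y - 3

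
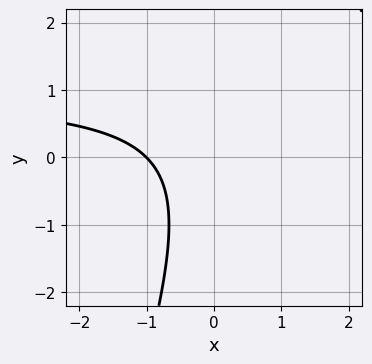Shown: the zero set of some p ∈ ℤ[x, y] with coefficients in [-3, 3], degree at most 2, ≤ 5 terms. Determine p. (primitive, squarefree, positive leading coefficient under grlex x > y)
3*x*y - y^2 - 3*x - 3

Degree: a generic line meets the curve in up to 2 points, so deg p = 2.
From the axis intercepts and sections: no y-intercept at any integer in the box; one x-axis crossing is at x = -1.
These observations pin down the coefficients.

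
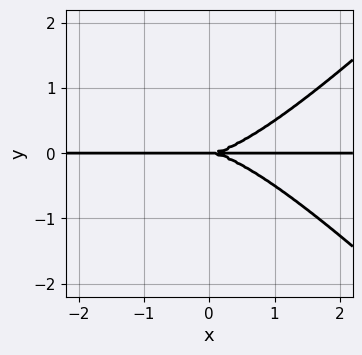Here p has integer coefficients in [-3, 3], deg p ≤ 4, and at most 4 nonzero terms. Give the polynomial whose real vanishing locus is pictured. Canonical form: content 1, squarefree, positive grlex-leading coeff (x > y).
x^3*y - x*y^3 - 3*y^3

First, the degree is 4 — no degree-3 curve has this shape.
Next, against the integer gridlines: every point of the x-axis in the box is on the curve; one y-axis crossing is at y = 0.
Finally, solving for integer coefficients yields p as stated.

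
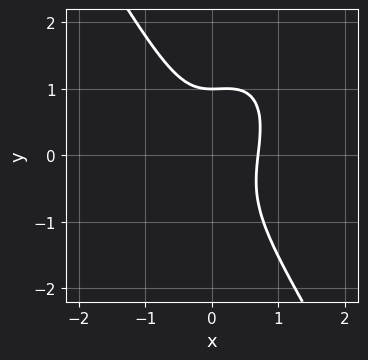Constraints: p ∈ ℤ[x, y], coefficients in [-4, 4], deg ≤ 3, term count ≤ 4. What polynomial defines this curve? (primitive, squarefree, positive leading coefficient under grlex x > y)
3*x^3 - x^2*y + y^3 - 1

1. Degree: no degree-2 curve has this shape, so deg p = 3.
2. Observable constraints: it crosses the y-axis at the gridline y = 1.
3. Matching integer coefficients to the picture gives p.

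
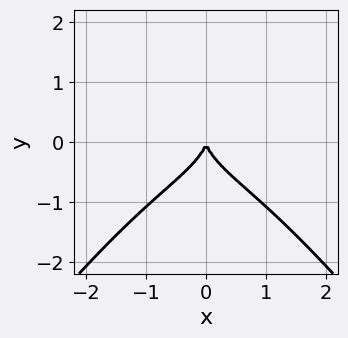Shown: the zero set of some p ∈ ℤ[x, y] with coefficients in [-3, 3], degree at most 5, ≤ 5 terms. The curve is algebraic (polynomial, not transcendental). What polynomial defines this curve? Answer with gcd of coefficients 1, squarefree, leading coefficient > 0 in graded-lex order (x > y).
2*x^4 - x^2*y^2 + 3*y^3 + 3*x^2

First, the degree is 4 — the shape is more complex than any degree-3 curve.
Next, symmetries: mirror symmetry x ↦ −x ⇒ only even powers of x.
Then, observable constraints: it crosses the x-axis at the gridline x = 0; one y-axis crossing is at y = 0.
Finally, putting this together gives p.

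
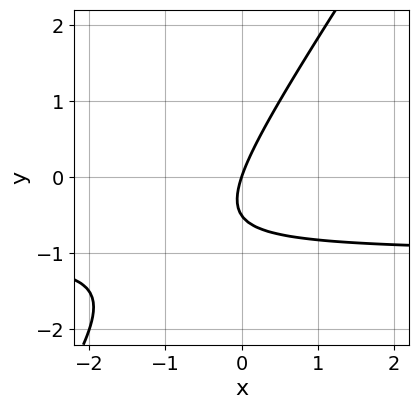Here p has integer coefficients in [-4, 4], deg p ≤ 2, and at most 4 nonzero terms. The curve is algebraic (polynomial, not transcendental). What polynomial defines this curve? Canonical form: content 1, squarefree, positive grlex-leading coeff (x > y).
3*x*y - 2*y^2 + 3*x - y

(a) Degree: no degree-1 curve has this shape, so deg p = 2.
(b) Observable constraints: it meets the x-axis at x = 0 (among the integer gridlines); one y-axis crossing is at y = 0.
(c) Together with the visible shape, these determine p as stated.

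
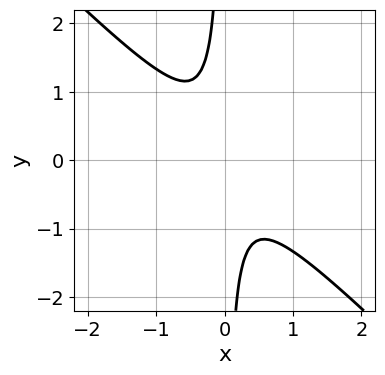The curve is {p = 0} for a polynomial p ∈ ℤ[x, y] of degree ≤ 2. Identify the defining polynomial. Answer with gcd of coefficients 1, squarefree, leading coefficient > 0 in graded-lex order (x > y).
deg p = 2.
Checking where it meets the axes: the curve avoids every integer x-axis point in the box; no y-intercept at any integer in the box.
Assembling these constraints gives the stated polynomial.

3*x^2 + 3*x*y + 1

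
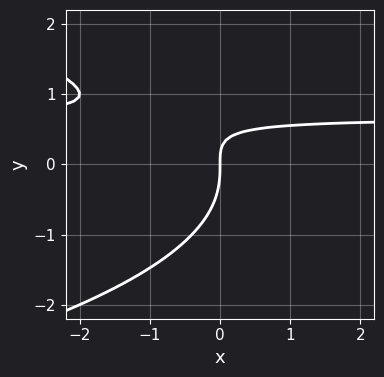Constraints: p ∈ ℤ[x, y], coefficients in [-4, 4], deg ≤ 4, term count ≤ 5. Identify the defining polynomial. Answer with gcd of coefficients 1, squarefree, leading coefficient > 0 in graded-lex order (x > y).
2*y^3 + 3*x*y - 2*x

First, the degree is 3 — the shape is more complex than any degree-2 curve.
Next, checking where it meets the axes: it crosses the x-axis at the gridline x = 0; it meets the y-axis at y = 0 (among the integer gridlines).
Finally, together with the visible shape, these determine p as stated.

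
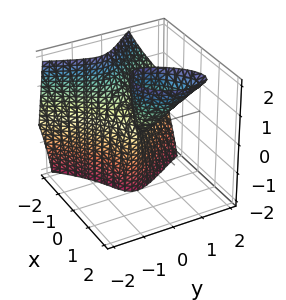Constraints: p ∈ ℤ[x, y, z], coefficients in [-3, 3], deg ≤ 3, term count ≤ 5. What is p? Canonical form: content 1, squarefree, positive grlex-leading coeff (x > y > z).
x^3 - x*y*z - x*z + 2*y^2

(a) There are 2 components.
(b) deg p = 3.
(c) From the axis intercepts and sections: the visible z-axis segment lies entirely on the surface; it meets the y-axis at y = 0 (among the integer gridlines); it crosses the x-axis at the gridline x = 0.
(d) Matching integer coefficients to the picture gives p.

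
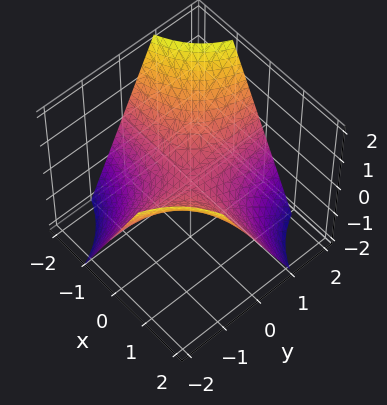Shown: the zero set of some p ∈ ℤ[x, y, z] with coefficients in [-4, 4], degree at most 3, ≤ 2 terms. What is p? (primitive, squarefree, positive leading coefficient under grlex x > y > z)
x*y + z

First, degree: a hyperbolic paraboloid; a quadric, so deg p = 2.
Then, against the integer gridlines: the visible y-axis segment lies entirely on the surface; the visible x-axis segment lies entirely on the surface; it meets the z-axis at z = 0 (among the integer gridlines).
Finally, the integer polynomial consistent with all of this is the stated p.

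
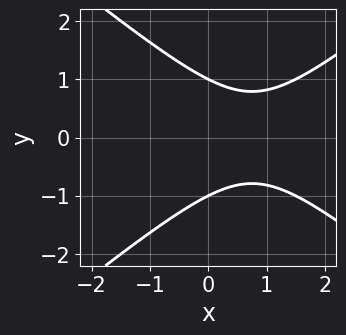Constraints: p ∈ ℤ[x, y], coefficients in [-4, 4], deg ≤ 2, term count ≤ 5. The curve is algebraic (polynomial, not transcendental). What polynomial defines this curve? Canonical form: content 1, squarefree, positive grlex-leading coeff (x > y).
2*x^2 - 3*y^2 - 3*x + 3

First, degree: a generic line meets the curve in up to 2 points, so deg p = 2.
Next, symmetries: mirror symmetry y ↦ −y ⇒ only even powers of y.
Next, reading off the gridlines: it misses every integer gridline on the x-axis; among the integer gridlines, it crosses the y-axis at y ∈ {-1, 1}.
Finally, fitting integer coefficients to these (and the overall shape) gives p.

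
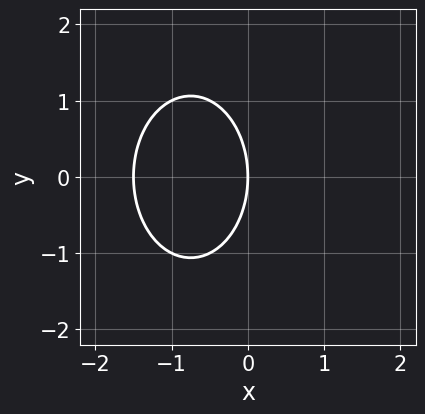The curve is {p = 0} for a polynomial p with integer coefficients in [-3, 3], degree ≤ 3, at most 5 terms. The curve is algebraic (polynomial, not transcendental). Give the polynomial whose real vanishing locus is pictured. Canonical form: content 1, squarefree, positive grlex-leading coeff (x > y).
2*x^2 + y^2 + 3*x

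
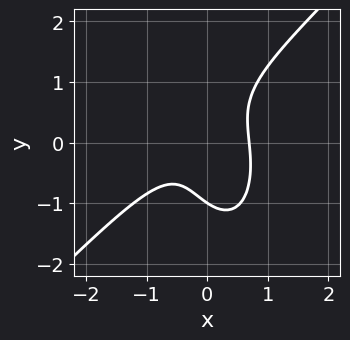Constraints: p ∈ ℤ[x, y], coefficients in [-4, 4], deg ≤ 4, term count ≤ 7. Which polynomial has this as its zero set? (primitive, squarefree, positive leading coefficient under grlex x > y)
3*x^3 - 2*x^2*y - y^3 + 2*x*y - 1

(a) Degree: the shape is more complex than any degree-2 curve, so deg p = 3.
(b) Checking where it meets the axes: it meets the y-axis at y = -1 (among the integer gridlines).
(c) Together with the visible shape, these determine p as stated.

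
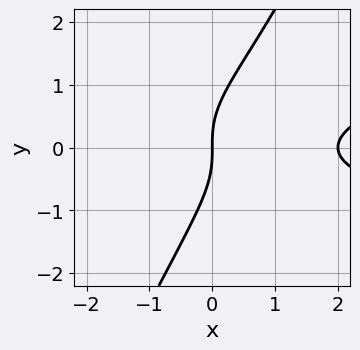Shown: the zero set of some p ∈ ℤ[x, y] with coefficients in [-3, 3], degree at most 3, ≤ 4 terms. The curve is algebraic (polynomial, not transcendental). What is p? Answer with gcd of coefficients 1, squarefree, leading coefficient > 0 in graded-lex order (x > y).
2*x*y^2 - y^3 - x^2 + 2*x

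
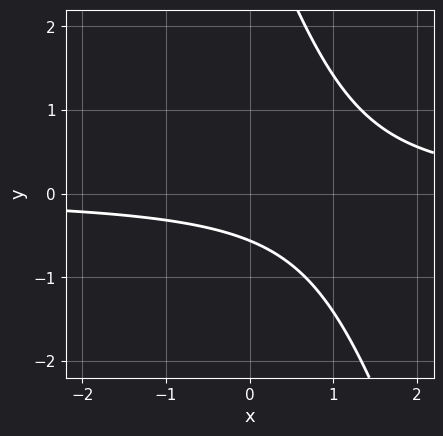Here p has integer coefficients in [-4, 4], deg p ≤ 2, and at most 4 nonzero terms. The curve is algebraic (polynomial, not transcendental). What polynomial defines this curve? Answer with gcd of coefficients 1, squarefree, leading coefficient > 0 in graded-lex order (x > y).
Degree: the shape is more complex than any degree-1 curve, so deg p = 2.
Checking where it meets the axes: no x-intercept at any integer in the box.
These observations pin down the coefficients.

3*x*y + y^2 - 3*y - 2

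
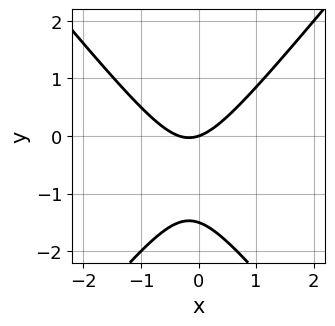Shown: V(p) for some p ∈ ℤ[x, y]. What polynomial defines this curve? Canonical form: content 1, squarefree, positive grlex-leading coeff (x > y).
3*x^2 - 2*y^2 + x - 3*y

1. The degree is 2 — a generic line meets the curve in up to 2 points.
2. Checking where it meets the axes: one x-axis crossing is at x = 0; it meets the y-axis at y = 0 (among the integer gridlines).
3. Solving for integer coefficients yields p as stated.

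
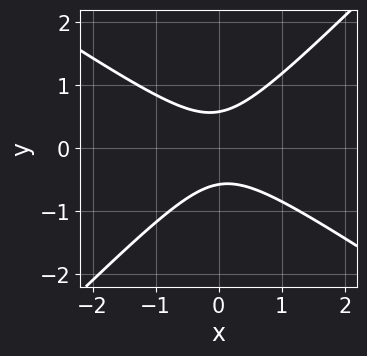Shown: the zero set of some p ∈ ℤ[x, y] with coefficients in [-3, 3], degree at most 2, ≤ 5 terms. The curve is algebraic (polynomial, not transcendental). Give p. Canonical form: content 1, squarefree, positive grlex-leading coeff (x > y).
2*x^2 + x*y - 3*y^2 + 1

Degree: a generic line meets the curve in up to 2 points, so deg p = 2.
Checking where it meets the axes: no x-intercept at any integer in the box.
Fitting integer coefficients to these (and the overall shape) gives p.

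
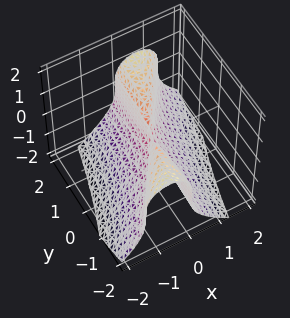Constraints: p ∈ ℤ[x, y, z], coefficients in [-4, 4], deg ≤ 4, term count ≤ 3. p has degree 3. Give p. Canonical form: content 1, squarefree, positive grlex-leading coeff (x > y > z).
z^3 + 3*x^2 - 2*x*y

First, deg p = 3.
Next, checking where it meets the axes: every point of the y-axis in the box is on the surface; one z-axis crossing is at z = 0; it meets the x-axis at x = 0 (among the integer gridlines).
Finally, assembling these constraints gives the stated polynomial.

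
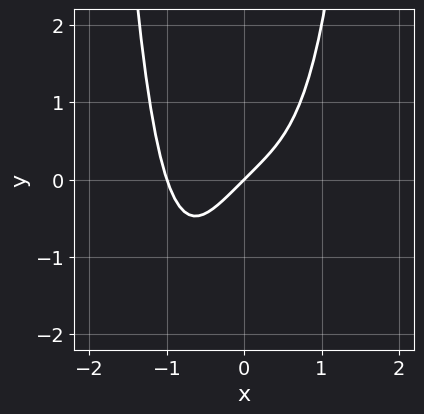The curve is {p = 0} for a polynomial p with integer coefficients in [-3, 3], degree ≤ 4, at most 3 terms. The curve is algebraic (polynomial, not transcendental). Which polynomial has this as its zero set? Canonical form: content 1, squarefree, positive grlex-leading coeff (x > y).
x^4 + x - y

1. The degree is 4 — the shape is more complex than any degree-3 curve.
2. From the axis intercepts and sections: among the integer gridlines, it crosses the x-axis at x ∈ {-1, 0}; it crosses the y-axis at the gridline y = 0.
3. Matching integer coefficients to the picture gives p.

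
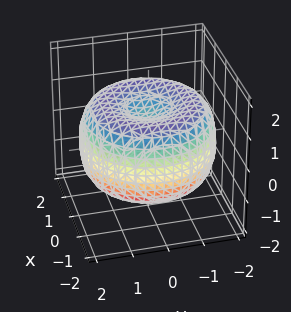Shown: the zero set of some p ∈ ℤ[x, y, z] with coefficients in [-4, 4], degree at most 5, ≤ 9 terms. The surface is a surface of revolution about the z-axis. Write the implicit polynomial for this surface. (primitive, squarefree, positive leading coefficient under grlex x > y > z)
x^4 + 2*x^2*y^2 + y^4 - 3*x^2 - 3*y^2 + 3*z^2 - 2

(a) The degree is 4 — no degree-3 surface has this shape.
(b) Symmetries: the surface is invariant under rotation about z: p = q(x² + y², z).
(c) Against the integer gridlines: a circular section at z = 1 has radius between 0 and 1.
(d) Fitting integer coefficients to these (and the overall shape) gives p.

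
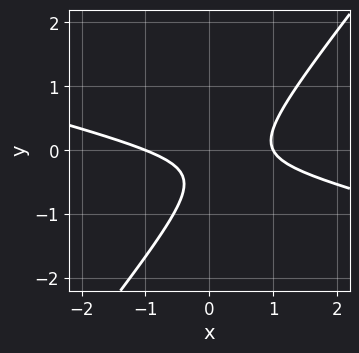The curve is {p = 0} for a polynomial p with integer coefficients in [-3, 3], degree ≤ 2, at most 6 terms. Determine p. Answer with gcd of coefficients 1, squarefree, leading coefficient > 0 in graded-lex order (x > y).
x^2 + 3*x*y - 3*y^2 - 2*y - 1

(a) The degree is 2 — the shape is more complex than any degree-1 curve.
(b) From the visible intercepts: among the integer gridlines, it crosses the x-axis at x ∈ {-1, 1}; the curve avoids every integer y-axis point in the box.
(c) Putting this together gives p.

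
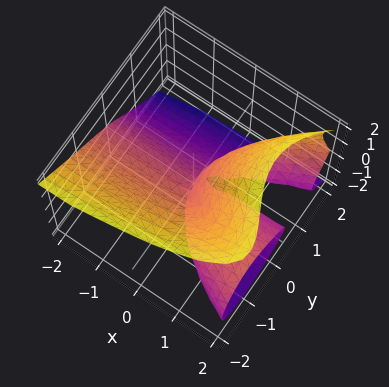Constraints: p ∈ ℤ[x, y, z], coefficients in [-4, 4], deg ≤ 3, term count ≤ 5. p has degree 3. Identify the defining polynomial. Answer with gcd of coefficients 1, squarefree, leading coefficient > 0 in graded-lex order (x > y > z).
x*z^2 - 2*y^3 - 2*z^3 + 3*x*y + 3*x*z

1. Degree: the shape is more complex than any degree-2 surface, so deg p = 3.
2. Against the integer gridlines: it meets the y-axis at y = 0 (among the integer gridlines); every point of the x-axis in the box is on the surface.
3. Fitting integer coefficients to these (and the overall shape) gives p.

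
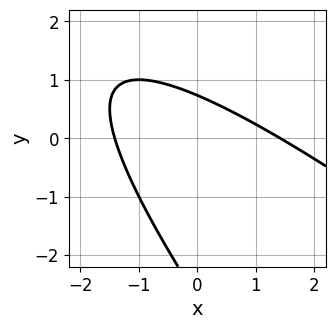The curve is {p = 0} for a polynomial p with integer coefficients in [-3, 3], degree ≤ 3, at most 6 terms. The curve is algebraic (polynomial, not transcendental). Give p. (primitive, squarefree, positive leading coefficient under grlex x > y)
1. The degree is 2 — a generic line meets the curve in up to 2 points.
2. Solving for integer coefficients yields p as stated.

x^2 + 2*x*y + y^2 + 2*y - 2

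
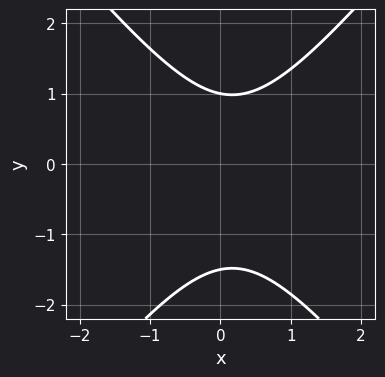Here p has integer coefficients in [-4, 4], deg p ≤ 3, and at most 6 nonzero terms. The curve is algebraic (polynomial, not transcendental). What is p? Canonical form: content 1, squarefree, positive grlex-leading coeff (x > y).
First, degree: no degree-1 curve has this shape, so deg p = 2.
Next, reading off the gridlines: the curve avoids every integer x-axis point in the box; it meets the y-axis at y = 1 (among the integer gridlines).
Finally, solving for integer coefficients yields p as stated.

3*x^2 - 2*y^2 - x - y + 3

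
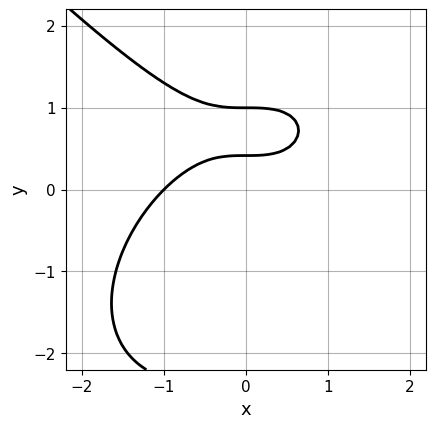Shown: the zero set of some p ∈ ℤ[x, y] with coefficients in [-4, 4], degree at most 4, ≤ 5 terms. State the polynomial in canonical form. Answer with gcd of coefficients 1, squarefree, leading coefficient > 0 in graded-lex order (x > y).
x^3 + y^3 + y^2 - 3*y + 1

1. deg p = 3.
2. Observable constraints: it crosses the x-axis at the gridline x = -1; it crosses the y-axis at the gridline y = 1.
3. Matching integer coefficients to the picture gives p.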